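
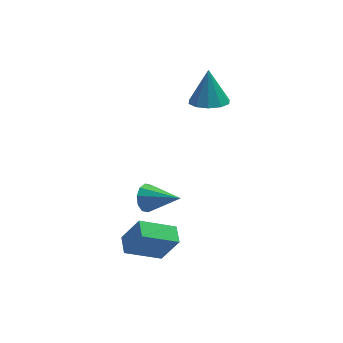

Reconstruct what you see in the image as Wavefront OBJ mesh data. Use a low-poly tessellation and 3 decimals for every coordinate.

v -2.44 0.534 -1.837
v -1.963 0.695 -2.338
v -1.28 -0.554 -1.083
v -1.913 0.979 -2.006
v -2.065 1.092 -1.61
v -2.359 0.992 -1.301
v -2.685 0.717 -1.197
v -2.917 0.372 -1.337
v -2.967 0.089 -1.668
v -2.816 -0.024 -2.064
v -2.521 0.076 -2.374
v -2.195 0.351 -2.478
v 0.883 2.172 2.366
v 1.591 1.638 2.519
v 1.077 2.868 3.894
v 1.776 2.106 2.282
v 1.62 2.599 2.077
v 1.183 2.929 1.983
v 0.63 2.969 2.035
v 0.174 2.706 2.213
v -0.011 2.238 2.45
v 0.145 1.745 2.655
v 0.582 1.415 2.75
v 1.135 1.374 2.698
v -4.24 -2.114 -2.282
v -3.55 -2.409 -0.961
v -4.098 -1.264 -2.167
v -3.407 -1.558 -0.846
v -2.673 -2.262 -3.134
v -1.982 -2.556 -1.813
v -2.53 -1.411 -3.019
v -1.84 -1.706 -1.698
f 2 1 4
f 2 4 3
f 4 1 5
f 4 5 3
f 5 1 6
f 5 6 3
f 6 1 7
f 6 7 3
f 7 1 8
f 7 8 3
f 8 1 9
f 8 9 3
f 9 1 10
f 9 10 3
f 10 1 11
f 10 11 3
f 11 1 12
f 11 12 3
f 12 1 2
f 12 2 3
f 14 13 16
f 14 16 15
f 16 13 17
f 16 17 15
f 17 13 18
f 17 18 15
f 18 13 19
f 18 19 15
f 19 13 20
f 19 20 15
f 20 13 21
f 20 21 15
f 21 13 22
f 21 22 15
f 22 13 23
f 22 23 15
f 23 13 24
f 23 24 15
f 24 13 14
f 24 14 15
f 26 28 25
f 29 26 25
f 25 28 27
f 27 29 25
f 26 32 28
f 30 26 29
f 30 32 26
f 28 32 27
f 31 29 27
f 27 32 31
f 31 30 29
f 32 30 31



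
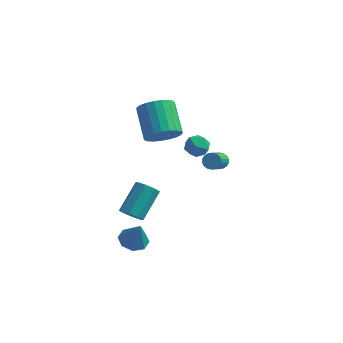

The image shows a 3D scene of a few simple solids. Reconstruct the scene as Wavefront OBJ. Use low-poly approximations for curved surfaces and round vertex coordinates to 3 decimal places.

v 1.544 -0.029 2.942
v 1.899 -0.397 2.355
v 0.501 0.077 2.245
v 0.856 -0.291 1.658
v 0.673 -0.679 2.307
v 1.318 -0.745 2.738
v 1.082 0.425 1.862
v 1.727 0.359 2.293
v 1.613 -0.117 1.688
v 1.36 -0.799 1.963
v 1.04 0.479 2.637
v 0.787 -0.203 2.912
v -1.398 -2.771 -4.019
v -0.628 -2.48 -4.228
v -0.922 -2.989 -2.561
v -1.026 -2.007 -4.027
v -1.643 -1.982 -3.822
v -2.117 -2.419 -3.732
v -2.169 -3.063 -3.811
v -1.77 -3.536 -4.011
v -1.154 -3.561 -4.217
v -0.68 -3.124 -4.307
v -1.798 3.086 -0.141
v -0.848 3.337 0.306
v -1.811 4.805 1.529
v -2.762 4.554 1.081
v -0.864 3.618 -0.044
v -1.827 5.086 1.179
v -1.041 3.807 -0.411
v -2.004 5.275 0.812
v -1.349 3.871 -0.731
v -2.312 5.34 0.492
v -1.735 3.8 -0.949
v -2.698 5.268 0.274
v -2.132 3.605 -1.028
v -3.095 5.074 0.195
v -2.471 3.32 -0.953
v -3.434 4.789 0.27
v -2.694 2.995 -0.738
v -3.657 4.464 0.485
v -2.762 2.686 -0.42
v -3.725 4.154 0.803
v -2.664 2.445 -0.054
v -3.627 3.914 1.169
v -2.415 2.316 0.297
v -3.378 3.784 1.52
v -2.061 2.319 0.573
v -3.024 3.788 1.796
v -1.66 2.455 0.724
v -2.623 3.924 1.947
v -1.284 2.7 0.726
v -2.247 4.169 1.949
v -0.997 3.012 0.578
v -1.96 4.481 1.801
v 2.599 -0.729 1.919
v 3.048 -0.879 1.729
v 3.03 -2.122 2.672
v 2.581 -1.971 2.861
v 3.108 -0.747 1.904
v 3.091 -1.99 2.846
v 3.068 -0.612 2.081
v 3.05 -1.855 3.024
v 2.935 -0.5 2.227
v 2.917 -1.743 3.17
v 2.735 -0.433 2.311
v 2.717 -1.676 3.254
v 2.508 -0.424 2.318
v 2.49 -1.667 3.261
v 2.299 -0.476 2.245
v 2.282 -1.719 3.188
v 2.15 -0.578 2.108
v 2.132 -1.821 3.051
v 2.089 -0.71 1.934
v 2.072 -1.953 2.876
v 2.13 -0.845 1.756
v 2.112 -2.088 2.699
v 2.263 -0.957 1.61
v 2.245 -2.2 2.553
v 2.463 -1.024 1.526
v 2.445 -2.267 2.469
v 2.69 -1.033 1.519
v 2.672 -2.276 2.462
v 2.898 -0.981 1.592
v 2.881 -2.224 2.535
v -2.296 -0.711 -3.976
v -1.746 -1.088 -3.679
v -1.354 0.474 -2.426
v -1.904 0.851 -2.724
v -1.583 -0.779 -4.115
v -1.19 0.782 -2.862
v -1.837 -0.43 -4.47
v -1.445 1.131 -3.217
v -2.36 -0.246 -4.536
v -1.968 1.316 -3.283
v -2.846 -0.334 -4.274
v -2.454 1.228 -3.021
v -3.01 -0.642 -3.838
v -2.617 0.919 -2.585
v -2.755 -0.991 -3.483
v -2.363 0.57 -2.23
v -2.232 -1.176 -3.417
v -1.84 0.386 -2.164
f 1 12 6
f 1 6 2
f 1 2 8
f 1 8 11
f 1 11 12
f 2 6 10
f 6 12 5
f 12 11 3
f 11 8 7
f 8 2 9
f 4 10 5
f 4 5 3
f 4 3 7
f 4 7 9
f 4 9 10
f 5 10 6
f 3 5 12
f 7 3 11
f 9 7 8
f 10 9 2
f 14 13 16
f 14 16 15
f 16 13 17
f 16 17 15
f 17 13 18
f 17 18 15
f 18 13 19
f 18 19 15
f 19 13 20
f 19 20 15
f 20 13 21
f 20 21 15
f 21 13 22
f 21 22 15
f 22 13 14
f 22 14 15
f 24 23 27
f 24 27 25
f 25 27 28
f 25 28 26
f 27 23 29
f 27 29 28
f 28 29 30
f 28 30 26
f 29 23 31
f 29 31 30
f 30 31 32
f 30 32 26
f 31 23 33
f 31 33 32
f 32 33 34
f 32 34 26
f 33 23 35
f 33 35 34
f 34 35 36
f 34 36 26
f 35 23 37
f 35 37 36
f 36 37 38
f 36 38 26
f 37 23 39
f 37 39 38
f 38 39 40
f 38 40 26
f 39 23 41
f 39 41 40
f 40 41 42
f 40 42 26
f 41 23 43
f 41 43 42
f 42 43 44
f 42 44 26
f 43 23 45
f 43 45 44
f 44 45 46
f 44 46 26
f 45 23 47
f 45 47 46
f 46 47 48
f 46 48 26
f 47 23 49
f 47 49 48
f 48 49 50
f 48 50 26
f 49 23 51
f 49 51 50
f 50 51 52
f 50 52 26
f 51 23 53
f 51 53 52
f 52 53 54
f 52 54 26
f 53 23 24
f 53 24 54
f 54 24 25
f 54 25 26
f 56 55 59
f 56 59 57
f 57 59 60
f 57 60 58
f 59 55 61
f 59 61 60
f 60 61 62
f 60 62 58
f 61 55 63
f 61 63 62
f 62 63 64
f 62 64 58
f 63 55 65
f 63 65 64
f 64 65 66
f 64 66 58
f 65 55 67
f 65 67 66
f 66 67 68
f 66 68 58
f 67 55 69
f 67 69 68
f 68 69 70
f 68 70 58
f 69 55 71
f 69 71 70
f 70 71 72
f 70 72 58
f 71 55 73
f 71 73 72
f 72 73 74
f 72 74 58
f 73 55 75
f 73 75 74
f 74 75 76
f 74 76 58
f 75 55 77
f 75 77 76
f 76 77 78
f 76 78 58
f 77 55 79
f 77 79 78
f 78 79 80
f 78 80 58
f 79 55 81
f 79 81 80
f 80 81 82
f 80 82 58
f 81 55 83
f 81 83 82
f 82 83 84
f 82 84 58
f 83 55 56
f 83 56 84
f 84 56 57
f 84 57 58
f 86 85 89
f 86 89 87
f 87 89 90
f 87 90 88
f 89 85 91
f 89 91 90
f 90 91 92
f 90 92 88
f 91 85 93
f 91 93 92
f 92 93 94
f 92 94 88
f 93 85 95
f 93 95 94
f 94 95 96
f 94 96 88
f 95 85 97
f 95 97 96
f 96 97 98
f 96 98 88
f 97 85 99
f 97 99 98
f 98 99 100
f 98 100 88
f 99 85 101
f 99 101 100
f 100 101 102
f 100 102 88
f 101 85 86
f 101 86 102
f 102 86 87
f 102 87 88



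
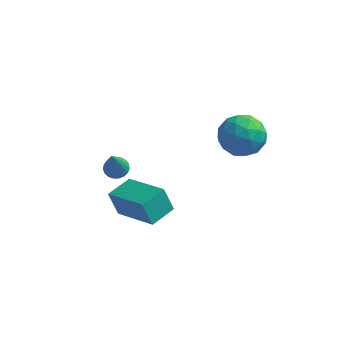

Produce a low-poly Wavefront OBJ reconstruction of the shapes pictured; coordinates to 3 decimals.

v 1.112 3.744 2.022
v 1.741 4.255 1.456
v 2.279 3.485 3.084
v 2.908 3.996 2.518
v 2.17 4.462 2.982
v 1.449 4.622 2.326
v 2.571 3.118 2.214
v 1.85 3.278 1.558
v 2.643 3.868 1.575
v 2.395 4.699 2.049
v 1.625 3.041 2.491
v 1.377 3.872 2.965
v 1.324 4.022 1.646
v 2.696 3.718 2.894
v 2.262 3.992 3.167
v 2.632 4.292 2.834
v 1.153 4.238 2.157
v 1.522 4.538 1.824
v 1.775 4.66 2.721
v 2.498 3.202 2.716
v 2.867 3.502 2.383
v 1.388 3.448 1.706
v 1.758 3.748 1.373
v 2.245 3.08 1.819
v 2.224 4.095 1.383
v 2.91 3.943 2.007
v 2.711 3.426 1.829
v 2.288 3.521 1.443
v 2.078 4.583 1.662
v 2.764 4.431 2.286
v 2.331 4.705 2.559
v 1.907 4.799 2.173
v 2.608 4.356 1.732
v 1.256 3.309 2.254
v 1.942 3.157 2.878
v 2.113 2.941 2.367
v 1.689 3.035 1.981
v 1.11 3.797 2.533
v 1.796 3.645 3.157
v 1.732 4.219 3.097
v 1.309 4.314 2.711
v 1.412 3.384 2.808
v -2.804 3.54 -0.741
v -2.302 3.628 -0.724
v -2.716 2.74 0.801
v -2.381 3.801 -0.63
v -2.532 3.929 -0.555
v -2.731 3.99 -0.512
v -2.942 3.973 -0.509
v -3.13 3.881 -0.546
v -3.261 3.73 -0.617
v -3.313 3.546 -0.709
v -3.278 3.361 -0.807
v -3.16 3.208 -0.893
v -2.981 3.111 -0.954
v -2.771 3.089 -0.977
v -2.568 3.145 -0.96
v -2.405 3.269 -0.905
v -2.311 3.44 -0.822
v -2.132 1.605 -1.536
v -2.539 1.696 -0.518
v -1.612 2.602 -1.418
v -2.019 2.693 -0.4
v -0.501 0.667 -0.8
v -0.908 0.758 0.218
v 0.019 1.664 -0.682
v -0.388 1.755 0.336
f 1 38 17
f 38 12 41
f 17 41 6
f 38 41 17
f 1 17 13
f 17 6 18
f 13 18 2
f 17 18 13
f 1 13 22
f 13 2 23
f 22 23 8
f 13 23 22
f 1 22 34
f 22 8 37
f 34 37 11
f 22 37 34
f 1 34 38
f 34 11 42
f 38 42 12
f 34 42 38
f 2 18 29
f 18 6 32
f 29 32 10
f 18 32 29
f 6 41 19
f 41 12 40
f 19 40 5
f 41 40 19
f 12 42 39
f 42 11 35
f 39 35 3
f 42 35 39
f 11 37 36
f 37 8 24
f 36 24 7
f 37 24 36
f 8 23 28
f 23 2 25
f 28 25 9
f 23 25 28
f 4 30 16
f 30 10 31
f 16 31 5
f 30 31 16
f 4 16 14
f 16 5 15
f 14 15 3
f 16 15 14
f 4 14 21
f 14 3 20
f 21 20 7
f 14 20 21
f 4 21 26
f 21 7 27
f 26 27 9
f 21 27 26
f 4 26 30
f 26 9 33
f 30 33 10
f 26 33 30
f 5 31 19
f 31 10 32
f 19 32 6
f 31 32 19
f 3 15 39
f 15 5 40
f 39 40 12
f 15 40 39
f 7 20 36
f 20 3 35
f 36 35 11
f 20 35 36
f 9 27 28
f 27 7 24
f 28 24 8
f 27 24 28
f 10 33 29
f 33 9 25
f 29 25 2
f 33 25 29
f 44 43 46
f 44 46 45
f 46 43 47
f 46 47 45
f 47 43 48
f 47 48 45
f 48 43 49
f 48 49 45
f 49 43 50
f 49 50 45
f 50 43 51
f 50 51 45
f 51 43 52
f 51 52 45
f 52 43 53
f 52 53 45
f 53 43 54
f 53 54 45
f 54 43 55
f 54 55 45
f 55 43 56
f 55 56 45
f 56 43 57
f 56 57 45
f 57 43 58
f 57 58 45
f 58 43 59
f 58 59 45
f 59 43 44
f 59 44 45
f 61 63 60
f 64 61 60
f 60 63 62
f 62 64 60
f 61 67 63
f 65 61 64
f 65 67 61
f 63 67 62
f 66 64 62
f 62 67 66
f 66 65 64
f 67 65 66



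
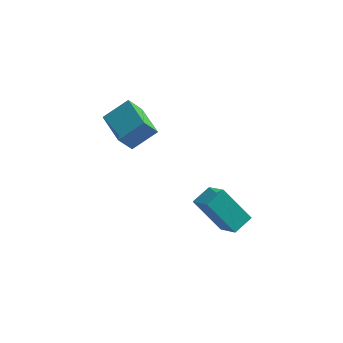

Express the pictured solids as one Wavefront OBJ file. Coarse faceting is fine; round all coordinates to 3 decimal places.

v 2.625 -0.331 -4.425
v 3.435 -1.313 -3.439
v 1.246 0.058 -2.904
v 2.055 -0.924 -1.918
v 3.245 0.524 -4.082
v 4.054 -0.458 -3.096
v 1.865 0.913 -2.561
v 2.675 -0.069 -1.575
v -2.204 3.141 -2.551
v -2.761 2.626 -1.423
v -3.26 4.639 -2.387
v -3.817 4.124 -1.258
v -1.083 3.836 -1.682
v -1.64 3.321 -0.553
v -2.139 5.334 -1.517
v -2.696 4.819 -0.389
f 2 4 1
f 5 2 1
f 1 4 3
f 3 5 1
f 2 8 4
f 6 2 5
f 6 8 2
f 4 8 3
f 7 5 3
f 3 8 7
f 7 6 5
f 8 6 7
f 10 12 9
f 13 10 9
f 9 12 11
f 11 13 9
f 10 16 12
f 14 10 13
f 14 16 10
f 12 16 11
f 15 13 11
f 11 16 15
f 15 14 13
f 16 14 15



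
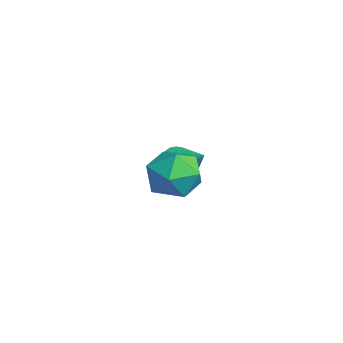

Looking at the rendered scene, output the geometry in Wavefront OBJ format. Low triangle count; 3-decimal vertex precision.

v -2.702 0.987 2.366
v -2.407 0.476 2.356
v -1.978 1.393 2.974
v -2.316 0.584 2.174
v -2.283 0.754 2.022
v -2.315 0.959 1.922
v -2.405 1.168 1.89
v -2.54 1.35 1.93
v -2.701 1.476 2.036
v -2.861 1.528 2.193
v -2.998 1.497 2.376
v -3.089 1.389 2.557
v -3.122 1.22 2.71
v -3.09 1.015 2.81
v -3 0.805 2.842
v -2.865 0.624 2.802
v -2.704 0.497 2.695
v -2.544 0.445 2.539
v 0.199 0.39 4.19
v 0.969 0.215 4.014
v -0.189 -0.695 3.566
v 0.581 -0.87 3.39
v 0.321 -0.914 4.156
v 0.561 -0.243 4.541
v 0.219 -0.237 3.039
v 0.459 0.434 3.424
v 0.982 -0.172 3.303
v 1.045 -0.591 3.993
v -0.265 0.111 3.587
v -0.202 -0.308 4.277
f 2 1 4
f 2 4 3
f 4 1 5
f 4 5 3
f 5 1 6
f 5 6 3
f 6 1 7
f 6 7 3
f 7 1 8
f 7 8 3
f 8 1 9
f 8 9 3
f 9 1 10
f 9 10 3
f 10 1 11
f 10 11 3
f 11 1 12
f 11 12 3
f 12 1 13
f 12 13 3
f 13 1 14
f 13 14 3
f 14 1 15
f 14 15 3
f 15 1 16
f 15 16 3
f 16 1 17
f 16 17 3
f 17 1 18
f 17 18 3
f 18 1 2
f 18 2 3
f 19 30 24
f 19 24 20
f 19 20 26
f 19 26 29
f 19 29 30
f 20 24 28
f 24 30 23
f 30 29 21
f 29 26 25
f 26 20 27
f 22 28 23
f 22 23 21
f 22 21 25
f 22 25 27
f 22 27 28
f 23 28 24
f 21 23 30
f 25 21 29
f 27 25 26
f 28 27 20



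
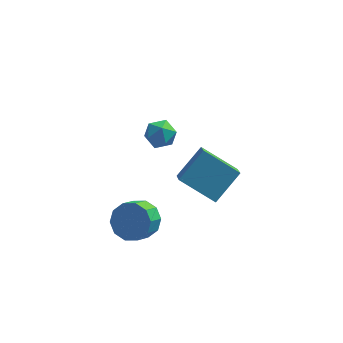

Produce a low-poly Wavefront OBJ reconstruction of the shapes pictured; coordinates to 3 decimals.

v 1.913 -0.423 -3.306
v 0.145 0.221 -2.205
v 1.8 0.512 -4.034
v 0.032 1.156 -2.932
v 3.068 0.664 -2.088
v 1.3 1.308 -0.986
v 2.955 1.599 -2.815
v 1.187 2.243 -1.714
v -1.593 -2.036 -2.885
v -0.861 -1.811 -2.182
v -1.315 -2.619 -1.451
v -2.047 -2.844 -2.155
v -1.366 -1.429 -2.072
v -1.82 -2.236 -1.342
v -1.957 -1.278 -2.274
v -2.411 -2.086 -1.543
v -2.41 -1.417 -2.708
v -2.864 -2.225 -1.978
v -2.55 -1.792 -3.211
v -3.004 -2.6 -2.48
v -2.325 -2.261 -3.589
v -2.779 -3.069 -2.858
v -1.82 -2.644 -3.698
v -2.274 -3.451 -2.968
v -1.229 -2.794 -3.497
v -1.683 -3.602 -2.766
v -0.776 -2.655 -3.062
v -1.23 -3.463 -2.332
v -0.636 -2.28 -2.56
v -1.09 -3.088 -1.829
v -1.407 -1.094 2.762
v -0.921 -0.446 2.944
v -0.419 -1.934 3.116
v 0.067 -1.286 3.298
v -0.595 -1.454 3.771
v -1.205 -0.935 3.552
v -0.135 -1.445 2.508
v -0.745 -0.926 2.289
v -0.134 -0.663 2.787
v -0.419 -0.668 3.568
v -0.921 -1.712 2.492
v -1.206 -1.717 3.273
f 2 4 1
f 5 2 1
f 1 4 3
f 3 5 1
f 2 8 4
f 6 2 5
f 6 8 2
f 4 8 3
f 7 5 3
f 3 8 7
f 7 6 5
f 8 6 7
f 10 9 13
f 10 13 11
f 11 13 14
f 11 14 12
f 13 9 15
f 13 15 14
f 14 15 16
f 14 16 12
f 15 9 17
f 15 17 16
f 16 17 18
f 16 18 12
f 17 9 19
f 17 19 18
f 18 19 20
f 18 20 12
f 19 9 21
f 19 21 20
f 20 21 22
f 20 22 12
f 21 9 23
f 21 23 22
f 22 23 24
f 22 24 12
f 23 9 25
f 23 25 24
f 24 25 26
f 24 26 12
f 25 9 27
f 25 27 26
f 26 27 28
f 26 28 12
f 27 9 29
f 27 29 28
f 28 29 30
f 28 30 12
f 29 9 10
f 29 10 30
f 30 10 11
f 30 11 12
f 31 42 36
f 31 36 32
f 31 32 38
f 31 38 41
f 31 41 42
f 32 36 40
f 36 42 35
f 42 41 33
f 41 38 37
f 38 32 39
f 34 40 35
f 34 35 33
f 34 33 37
f 34 37 39
f 34 39 40
f 35 40 36
f 33 35 42
f 37 33 41
f 39 37 38
f 40 39 32



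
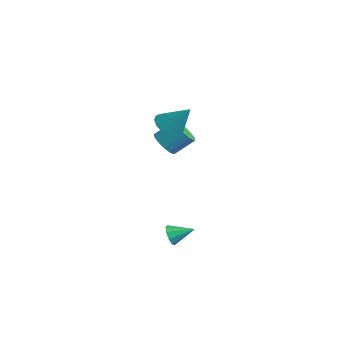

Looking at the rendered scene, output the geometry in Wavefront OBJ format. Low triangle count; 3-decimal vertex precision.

v -2.85 2.582 3.285
v -2.09 2.498 2.83
v -1.97 3.238 4.635
v -2.245 2.919 2.726
v -2.563 3.25 2.773
v -2.957 3.402 2.956
v -3.323 3.334 3.228
v -3.562 3.065 3.515
v -3.611 2.666 3.741
v -3.455 2.245 3.844
v -3.138 1.914 3.798
v -2.744 1.762 3.614
v -2.378 1.83 3.343
v -2.139 2.099 3.056
v -0.835 1.21 -3.085
v -0.507 1.225 -3.624
v -0.105 2.15 -2.615
v -0.842 1.496 -3.646
v -1.173 1.633 -3.407
v -1.346 1.571 -3.017
v -1.279 1.341 -2.659
v -1.005 1.049 -2.501
v -0.651 0.832 -2.616
v -0.383 0.792 -2.951
v -0.326 0.947 -3.349
v -3.959 3.091 1.25
v -3.246 3.089 0.888
v -2.807 4.047 1.748
v -3.521 4.049 2.11
v -3.426 3.335 0.706
v -2.988 4.293 1.566
v -3.712 3.534 0.631
v -3.274 4.492 1.491
v -4.048 3.644 0.679
v -3.609 4.602 1.539
v -4.365 3.645 0.84
v -3.927 4.603 1.7
v -4.602 3.536 1.082
v -4.164 4.494 1.942
v -4.712 3.339 1.357
v -4.274 4.297 2.217
v -4.673 3.093 1.612
v -4.234 4.051 2.472
v -4.492 2.847 1.794
v -4.054 3.805 2.654
v -4.206 2.648 1.869
v -3.768 3.606 2.729
v -3.871 2.538 1.821
v -3.432 3.496 2.681
v -3.553 2.537 1.66
v -3.115 3.495 2.52
v -3.316 2.646 1.418
v -2.878 3.604 2.278
v -3.206 2.843 1.143
v -2.768 3.801 2.003
f 2 1 4
f 2 4 3
f 4 1 5
f 4 5 3
f 5 1 6
f 5 6 3
f 6 1 7
f 6 7 3
f 7 1 8
f 7 8 3
f 8 1 9
f 8 9 3
f 9 1 10
f 9 10 3
f 10 1 11
f 10 11 3
f 11 1 12
f 11 12 3
f 12 1 13
f 12 13 3
f 13 1 14
f 13 14 3
f 14 1 2
f 14 2 3
f 16 15 18
f 16 18 17
f 18 15 19
f 18 19 17
f 19 15 20
f 19 20 17
f 20 15 21
f 20 21 17
f 21 15 22
f 21 22 17
f 22 15 23
f 22 23 17
f 23 15 24
f 23 24 17
f 24 15 25
f 24 25 17
f 25 15 16
f 25 16 17
f 27 26 30
f 27 30 28
f 28 30 31
f 28 31 29
f 30 26 32
f 30 32 31
f 31 32 33
f 31 33 29
f 32 26 34
f 32 34 33
f 33 34 35
f 33 35 29
f 34 26 36
f 34 36 35
f 35 36 37
f 35 37 29
f 36 26 38
f 36 38 37
f 37 38 39
f 37 39 29
f 38 26 40
f 38 40 39
f 39 40 41
f 39 41 29
f 40 26 42
f 40 42 41
f 41 42 43
f 41 43 29
f 42 26 44
f 42 44 43
f 43 44 45
f 43 45 29
f 44 26 46
f 44 46 45
f 45 46 47
f 45 47 29
f 46 26 48
f 46 48 47
f 47 48 49
f 47 49 29
f 48 26 50
f 48 50 49
f 49 50 51
f 49 51 29
f 50 26 52
f 50 52 51
f 51 52 53
f 51 53 29
f 52 26 54
f 52 54 53
f 53 54 55
f 53 55 29
f 54 26 27
f 54 27 55
f 55 27 28
f 55 28 29



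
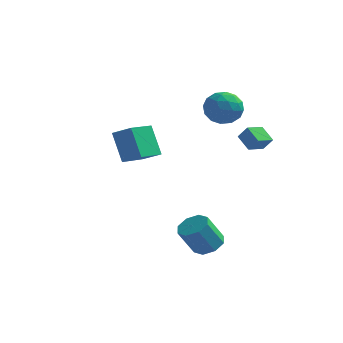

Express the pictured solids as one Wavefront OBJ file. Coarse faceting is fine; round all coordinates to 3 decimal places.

v -2.836 1.987 0.423
v -1.774 1.805 0.996
v -2.347 3.564 0.019
v -1.286 3.383 0.592
v -2.074 1.337 -1.192
v -1.013 1.156 -0.619
v -1.586 2.915 -1.596
v -0.524 2.733 -1.023
v 3.135 3.62 0.359
v 3.64 3.544 1.063
v 3.627 4.536 0.106
v 4.132 4.46 0.81
v 3.848 3.08 -0.21
v 4.353 3.004 0.494
v 4.34 3.996 -0.463
v 4.845 3.92 0.241
v 3.547 -2.18 -4.243
v 4.325 -2.336 -3.969
v 3.712 -2.896 -2.543
v 2.933 -2.74 -2.817
v 4.127 -1.743 -3.821
v 3.513 -2.303 -2.396
v 3.589 -1.405 -3.92
v 2.975 -1.965 -2.495
v 3.026 -1.522 -4.208
v 2.412 -2.082 -2.783
v 2.768 -2.024 -4.517
v 2.155 -2.584 -3.091
v 2.967 -2.617 -4.664
v 2.353 -3.177 -3.239
v 3.505 -2.955 -4.565
v 2.891 -3.515 -3.14
v 4.068 -2.838 -4.277
v 3.454 -3.398 -2.852
v 1.581 3.826 1.729
v 2.543 4.262 1.542
v 2.277 2.818 2.958
v 3.239 3.254 2.771
v 2.464 3.841 3.223
v 2.034 4.464 2.463
v 2.786 2.616 2.037
v 2.356 3.239 1.277
v 3.288 3.514 1.731
v 3.089 4.271 2.465
v 1.731 2.809 2.035
v 1.532 3.566 2.769
v 2.001 4.132 1.528
v 2.819 2.948 2.972
v 2.364 3.293 3.238
v 2.929 3.549 3.128
v 1.701 4.251 2.069
v 2.267 4.507 1.959
v 2.22 4.26 2.947
v 2.553 2.573 2.541
v 3.119 2.829 2.431
v 1.891 3.531 1.372
v 2.456 3.787 1.262
v 2.6 2.82 1.553
v 3.004 3.949 1.529
v 3.413 3.356 2.251
v 3.147 2.982 1.82
v 2.894 3.348 1.373
v 2.887 4.394 1.96
v 3.296 3.801 2.682
v 2.841 4.146 2.948
v 2.588 4.512 2.502
v 3.325 3.954 2.071
v 1.524 3.279 1.818
v 1.933 2.686 2.54
v 2.232 2.568 1.998
v 1.979 2.934 1.552
v 1.407 3.724 2.249
v 1.816 3.131 2.971
v 1.926 3.732 3.127
v 1.673 4.098 2.68
v 1.495 3.126 2.429
f 2 4 1
f 5 2 1
f 1 4 3
f 3 5 1
f 2 8 4
f 6 2 5
f 6 8 2
f 4 8 3
f 7 5 3
f 3 8 7
f 7 6 5
f 8 6 7
f 10 12 9
f 13 10 9
f 9 12 11
f 11 13 9
f 10 16 12
f 14 10 13
f 14 16 10
f 12 16 11
f 15 13 11
f 11 16 15
f 15 14 13
f 16 14 15
f 18 17 21
f 18 21 19
f 19 21 22
f 19 22 20
f 21 17 23
f 21 23 22
f 22 23 24
f 22 24 20
f 23 17 25
f 23 25 24
f 24 25 26
f 24 26 20
f 25 17 27
f 25 27 26
f 26 27 28
f 26 28 20
f 27 17 29
f 27 29 28
f 28 29 30
f 28 30 20
f 29 17 31
f 29 31 30
f 30 31 32
f 30 32 20
f 31 17 33
f 31 33 32
f 32 33 34
f 32 34 20
f 33 17 18
f 33 18 34
f 34 18 19
f 34 19 20
f 35 72 51
f 72 46 75
f 51 75 40
f 72 75 51
f 35 51 47
f 51 40 52
f 47 52 36
f 51 52 47
f 35 47 56
f 47 36 57
f 56 57 42
f 47 57 56
f 35 56 68
f 56 42 71
f 68 71 45
f 56 71 68
f 35 68 72
f 68 45 76
f 72 76 46
f 68 76 72
f 36 52 63
f 52 40 66
f 63 66 44
f 52 66 63
f 40 75 53
f 75 46 74
f 53 74 39
f 75 74 53
f 46 76 73
f 76 45 69
f 73 69 37
f 76 69 73
f 45 71 70
f 71 42 58
f 70 58 41
f 71 58 70
f 42 57 62
f 57 36 59
f 62 59 43
f 57 59 62
f 38 64 50
f 64 44 65
f 50 65 39
f 64 65 50
f 38 50 48
f 50 39 49
f 48 49 37
f 50 49 48
f 38 48 55
f 48 37 54
f 55 54 41
f 48 54 55
f 38 55 60
f 55 41 61
f 60 61 43
f 55 61 60
f 38 60 64
f 60 43 67
f 64 67 44
f 60 67 64
f 39 65 53
f 65 44 66
f 53 66 40
f 65 66 53
f 37 49 73
f 49 39 74
f 73 74 46
f 49 74 73
f 41 54 70
f 54 37 69
f 70 69 45
f 54 69 70
f 43 61 62
f 61 41 58
f 62 58 42
f 61 58 62
f 44 67 63
f 67 43 59
f 63 59 36
f 67 59 63



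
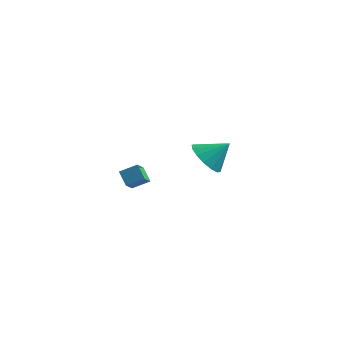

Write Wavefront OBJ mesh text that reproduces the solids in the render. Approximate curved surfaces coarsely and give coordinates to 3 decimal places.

v -2.776 3.659 -2.58
v -2.19 2.811 -2.716
v -1.804 4.181 -1.64
v -2.018 3.16 -3.088
v -2.049 3.643 -3.324
v -2.275 4.13 -3.36
v -2.636 4.491 -3.188
v -3.034 4.629 -2.852
v -3.363 4.507 -2.444
v -3.535 4.158 -2.072
v -3.503 3.675 -1.837
v -3.277 3.188 -1.8
v -2.917 2.827 -1.972
v -2.519 2.689 -2.308
v -4.46 -2.525 -0.437
v -3.741 -2.167 -0.032
v -4.484 -1.816 -1.022
v -3.765 -1.457 -0.617
v -3.955 -2.943 -0.963
v -3.236 -2.584 -0.558
v -3.979 -2.233 -1.548
v -3.26 -1.875 -1.143
f 2 1 4
f 2 4 3
f 4 1 5
f 4 5 3
f 5 1 6
f 5 6 3
f 6 1 7
f 6 7 3
f 7 1 8
f 7 8 3
f 8 1 9
f 8 9 3
f 9 1 10
f 9 10 3
f 10 1 11
f 10 11 3
f 11 1 12
f 11 12 3
f 12 1 13
f 12 13 3
f 13 1 14
f 13 14 3
f 14 1 2
f 14 2 3
f 16 18 15
f 19 16 15
f 15 18 17
f 17 19 15
f 16 22 18
f 20 16 19
f 20 22 16
f 18 22 17
f 21 19 17
f 17 22 21
f 21 20 19
f 22 20 21



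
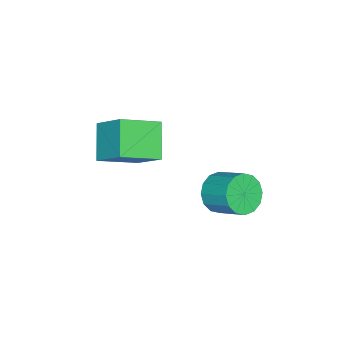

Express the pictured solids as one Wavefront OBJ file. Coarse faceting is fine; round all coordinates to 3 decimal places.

v -3.079 2.467 -0.712
v -2.388 2.467 -1.052
v -2.071 3.453 -0.409
v -2.761 3.453 -0.068
v -2.618 2.693 -1.286
v -2.301 3.68 -0.642
v -2.972 2.859 -1.366
v -2.654 3.846 -0.722
v -3.354 2.92 -1.27
v -3.037 3.906 -0.627
v -3.662 2.859 -1.025
v -3.345 3.846 -0.382
v -3.814 2.693 -0.696
v -3.497 3.68 -0.053
v -3.769 2.467 -0.371
v -3.452 3.453 0.272
v -3.539 2.24 -0.138
v -3.222 3.227 0.506
v -3.186 2.074 -0.058
v -2.868 3.061 0.586
v -2.803 2.014 -0.153
v -2.486 3 0.49
v -2.495 2.074 -0.398
v -2.178 3.061 0.245
v -2.343 2.24 -0.727
v -2.026 3.227 -0.084
v -2.481 -0.102 2.336
v -1.492 -1.041 2.984
v -2.149 0.872 3.24
v -1.16 -0.067 3.889
v -1.5 0.347 1.491
v -0.511 -0.592 2.14
v -1.168 1.321 2.396
v -0.179 0.382 3.044
f 2 1 5
f 2 5 3
f 3 5 6
f 3 6 4
f 5 1 7
f 5 7 6
f 6 7 8
f 6 8 4
f 7 1 9
f 7 9 8
f 8 9 10
f 8 10 4
f 9 1 11
f 9 11 10
f 10 11 12
f 10 12 4
f 11 1 13
f 11 13 12
f 12 13 14
f 12 14 4
f 13 1 15
f 13 15 14
f 14 15 16
f 14 16 4
f 15 1 17
f 15 17 16
f 16 17 18
f 16 18 4
f 17 1 19
f 17 19 18
f 18 19 20
f 18 20 4
f 19 1 21
f 19 21 20
f 20 21 22
f 20 22 4
f 21 1 23
f 21 23 22
f 22 23 24
f 22 24 4
f 23 1 25
f 23 25 24
f 24 25 26
f 24 26 4
f 25 1 2
f 25 2 26
f 26 2 3
f 26 3 4
f 28 30 27
f 31 28 27
f 27 30 29
f 29 31 27
f 28 34 30
f 32 28 31
f 32 34 28
f 30 34 29
f 33 31 29
f 29 34 33
f 33 32 31
f 34 32 33



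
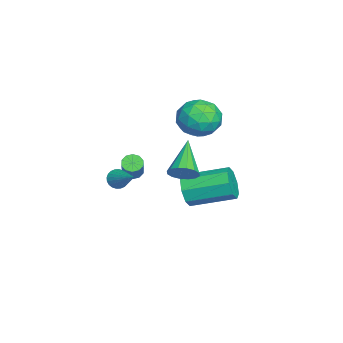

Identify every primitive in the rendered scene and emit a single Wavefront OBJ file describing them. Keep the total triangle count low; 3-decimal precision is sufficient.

v -4.479 0.812 1.08
v -3.783 1.601 0.653
v -3.097 0.139 2.087
v -2.401 0.928 1.66
v -3.236 1.231 2.367
v -4.09 1.647 1.745
v -2.79 0.093 0.995
v -3.644 0.509 0.373
v -2.739 1.157 0.6
v -3.015 1.86 1.448
v -3.865 -0.12 1.292
v -4.141 0.583 2.14
v -4.252 1.266 0.778
v -2.628 0.474 1.962
v -3.119 0.652 2.378
v -2.71 1.116 2.127
v -4.433 1.292 1.42
v -4.024 1.756 1.169
v -3.702 1.538 2.177
v -2.856 -0.016 1.571
v -2.447 0.448 1.32
v -4.17 0.624 0.613
v -3.761 1.088 0.362
v -3.178 0.202 0.563
v -3.23 1.468 0.496
v -2.417 1.073 1.088
v -2.646 0.582 0.697
v -3.148 0.827 0.331
v -3.392 1.881 0.994
v -2.58 1.486 1.586
v -3.07 1.664 2.002
v -3.572 1.908 1.636
v -2.778 1.62 0.963
v -4.3 0.254 1.154
v -3.488 -0.141 1.746
v -3.308 -0.168 1.104
v -3.81 0.076 0.738
v -4.463 0.667 1.652
v -3.65 0.272 2.244
v -3.732 0.913 2.409
v -4.234 1.158 2.043
v -4.102 0.12 1.777
v -2.703 -2.069 -1.828
v -2.344 -2.038 -2.188
v -1.157 -1.901 -0.993
v -1.517 -1.931 -0.632
v -2.442 -1.746 -2.124
v -1.255 -1.609 -0.929
v -2.641 -1.577 -1.947
v -1.454 -1.439 -0.751
v -2.863 -1.595 -1.724
v -1.676 -1.458 -0.529
v -3.024 -1.795 -1.541
v -1.837 -1.658 -0.345
v -3.063 -2.099 -1.467
v -1.876 -1.962 -0.272
v -2.965 -2.391 -1.531
v -1.778 -2.254 -0.336
v -2.766 -2.561 -1.709
v -1.579 -2.423 -0.513
v -2.544 -2.542 -1.931
v -1.357 -2.405 -0.736
v -2.383 -2.342 -2.115
v -1.196 -2.205 -0.919
v -1.452 0.486 -2.235
v -0.993 0.704 -2.966
v -0.99 2.812 -2.336
v -1.448 2.594 -1.605
v -1.667 0.734 -3.062
v -1.663 2.842 -2.433
v -2.215 0.619 -2.674
v -2.211 2.726 -2.044
v -2.316 0.426 -2.028
v -2.312 2.534 -1.399
v -1.91 0.268 -1.504
v -1.907 2.376 -0.874
v -1.237 0.238 -1.407
v -1.233 2.346 -0.778
v -0.689 0.354 -1.796
v -0.685 2.461 -1.166
v -0.588 0.546 -2.441
v -0.584 2.654 -1.812
v 1.473 -2.178 0.106
v 1.695 -2.025 -0.35
v 2.587 -1.322 0.934
v 1.556 -1.874 -0.32
v 1.405 -1.77 -0.225
v 1.265 -1.727 -0.079
v 1.156 -1.753 0.095
v 1.095 -1.844 0.27
v 1.092 -1.986 0.421
v 1.147 -2.157 0.524
v 1.252 -2.331 0.563
v 1.39 -2.481 0.533
v 1.541 -2.586 0.438
v 1.681 -2.628 0.292
v 1.79 -2.602 0.118
v 1.851 -2.511 -0.057
v 1.854 -2.37 -0.208
v 1.799 -2.199 -0.311
v 2.535 0.759 1.258
v 2.927 0.947 1.82
v 0.905 0.801 2.382
v 2.827 1.264 1.663
v 2.649 1.446 1.398
v 2.44 1.444 1.095
v 2.257 1.258 0.836
v 2.148 0.939 0.69
v 2.143 0.571 0.697
v 2.243 0.254 0.853
v 2.421 0.073 1.118
v 2.63 0.075 1.421
v 2.813 0.26 1.68
v 2.922 0.58 1.826
f 1 38 17
f 38 12 41
f 17 41 6
f 38 41 17
f 1 17 13
f 17 6 18
f 13 18 2
f 17 18 13
f 1 13 22
f 13 2 23
f 22 23 8
f 13 23 22
f 1 22 34
f 22 8 37
f 34 37 11
f 22 37 34
f 1 34 38
f 34 11 42
f 38 42 12
f 34 42 38
f 2 18 29
f 18 6 32
f 29 32 10
f 18 32 29
f 6 41 19
f 41 12 40
f 19 40 5
f 41 40 19
f 12 42 39
f 42 11 35
f 39 35 3
f 42 35 39
f 11 37 36
f 37 8 24
f 36 24 7
f 37 24 36
f 8 23 28
f 23 2 25
f 28 25 9
f 23 25 28
f 4 30 16
f 30 10 31
f 16 31 5
f 30 31 16
f 4 16 14
f 16 5 15
f 14 15 3
f 16 15 14
f 4 14 21
f 14 3 20
f 21 20 7
f 14 20 21
f 4 21 26
f 21 7 27
f 26 27 9
f 21 27 26
f 4 26 30
f 26 9 33
f 30 33 10
f 26 33 30
f 5 31 19
f 31 10 32
f 19 32 6
f 31 32 19
f 3 15 39
f 15 5 40
f 39 40 12
f 15 40 39
f 7 20 36
f 20 3 35
f 36 35 11
f 20 35 36
f 9 27 28
f 27 7 24
f 28 24 8
f 27 24 28
f 10 33 29
f 33 9 25
f 29 25 2
f 33 25 29
f 44 43 47
f 44 47 45
f 45 47 48
f 45 48 46
f 47 43 49
f 47 49 48
f 48 49 50
f 48 50 46
f 49 43 51
f 49 51 50
f 50 51 52
f 50 52 46
f 51 43 53
f 51 53 52
f 52 53 54
f 52 54 46
f 53 43 55
f 53 55 54
f 54 55 56
f 54 56 46
f 55 43 57
f 55 57 56
f 56 57 58
f 56 58 46
f 57 43 59
f 57 59 58
f 58 59 60
f 58 60 46
f 59 43 61
f 59 61 60
f 60 61 62
f 60 62 46
f 61 43 63
f 61 63 62
f 62 63 64
f 62 64 46
f 63 43 44
f 63 44 64
f 64 44 45
f 64 45 46
f 66 65 69
f 66 69 67
f 67 69 70
f 67 70 68
f 69 65 71
f 69 71 70
f 70 71 72
f 70 72 68
f 71 65 73
f 71 73 72
f 72 73 74
f 72 74 68
f 73 65 75
f 73 75 74
f 74 75 76
f 74 76 68
f 75 65 77
f 75 77 76
f 76 77 78
f 76 78 68
f 77 65 79
f 77 79 78
f 78 79 80
f 78 80 68
f 79 65 81
f 79 81 80
f 80 81 82
f 80 82 68
f 81 65 66
f 81 66 82
f 82 66 67
f 82 67 68
f 84 83 86
f 84 86 85
f 86 83 87
f 86 87 85
f 87 83 88
f 87 88 85
f 88 83 89
f 88 89 85
f 89 83 90
f 89 90 85
f 90 83 91
f 90 91 85
f 91 83 92
f 91 92 85
f 92 83 93
f 92 93 85
f 93 83 94
f 93 94 85
f 94 83 95
f 94 95 85
f 95 83 96
f 95 96 85
f 96 83 97
f 96 97 85
f 97 83 98
f 97 98 85
f 98 83 99
f 98 99 85
f 99 83 100
f 99 100 85
f 100 83 84
f 100 84 85
f 102 101 104
f 102 104 103
f 104 101 105
f 104 105 103
f 105 101 106
f 105 106 103
f 106 101 107
f 106 107 103
f 107 101 108
f 107 108 103
f 108 101 109
f 108 109 103
f 109 101 110
f 109 110 103
f 110 101 111
f 110 111 103
f 111 101 112
f 111 112 103
f 112 101 113
f 112 113 103
f 113 101 114
f 113 114 103
f 114 101 102
f 114 102 103



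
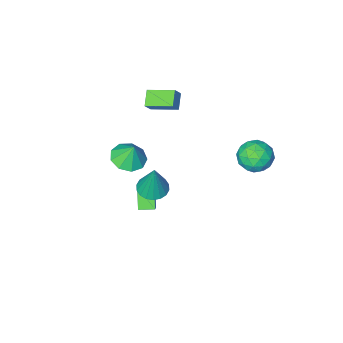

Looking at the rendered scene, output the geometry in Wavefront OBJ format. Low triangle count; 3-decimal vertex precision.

v 2.496 -1.191 -4.257
v 2.081 -1.975 -3.213
v 1.754 -0.739 -4.212
v 1.339 -1.524 -3.169
v 2.921 -0.556 -3.611
v 2.506 -1.341 -2.568
v 2.179 -0.105 -3.567
v 1.764 -0.889 -2.523
v -2.388 3.557 1.145
v -1.42 3.44 0.881
v -2.16 2.56 2.419
v -1.192 2.443 2.155
v -1.515 3.332 2.508
v -1.656 3.948 1.721
v -1.924 2.052 1.579
v -2.065 2.668 0.792
v -1.134 2.51 1.149
v -0.881 3.301 1.723
v -2.699 2.699 1.577
v -2.446 3.49 2.151
v -1.924 3.586 0.901
v -1.656 2.414 2.399
v -1.846 2.937 2.606
v -1.277 2.868 2.451
v -2.063 3.884 1.395
v -1.494 3.816 1.239
v -1.55 3.753 2.196
v -2.086 2.184 2.061
v -1.517 2.116 1.905
v -2.303 3.132 0.849
v -1.734 3.063 0.694
v -2.03 2.247 1.104
v -1.187 2.971 0.904
v -1.053 2.385 1.652
v -1.483 2.155 1.314
v -1.566 2.517 0.851
v -1.039 3.436 1.241
v -0.905 2.85 1.99
v -1.095 3.372 2.197
v -1.177 3.734 1.734
v -0.87 2.889 1.399
v -2.675 3.15 1.31
v -2.541 2.564 2.059
v -2.403 2.266 1.566
v -2.485 2.628 1.103
v -2.527 3.615 1.648
v -2.393 3.029 2.396
v -2.014 3.483 2.449
v -2.097 3.845 1.986
v -2.71 3.111 1.901
v 3.372 -0.63 1.091
v 4.2 -0.153 0.999
v 3.268 -0.23 2.229
v 3.698 0.23 0.818
v 3.044 0.211 0.765
v 2.543 -0.202 0.865
v 2.43 -0.815 1.07
v 2.758 -1.342 1.286
v 3.373 -1.536 1.41
v 3.988 -1.306 1.386
v 4.314 -0.759 1.223
v 0.185 -3.904 0.706
v -0.342 -4.574 1.266
v -0.834 -2.766 1.109
v -1.361 -3.436 1.669
v 0.641 -3.724 1.351
v 0.114 -4.394 1.911
v -0.378 -2.586 1.754
v -0.905 -3.256 2.314
v 2.401 0.077 -1.367
v 3.073 0.551 -1.541
v 2.579 0.563 0.647
v 2.789 0.793 -1.574
v 2.429 0.893 -1.566
v 2.063 0.831 -1.519
v 1.765 0.62 -1.442
v 1.592 0.301 -1.35
v 1.58 -0.062 -1.262
v 1.73 -0.397 -1.194
v 2.013 -0.639 -1.161
v 2.373 -0.738 -1.168
v 2.739 -0.677 -1.215
v 3.038 -0.466 -1.293
v 3.211 -0.147 -1.385
v 3.223 0.216 -1.473
f 2 4 1
f 5 2 1
f 1 4 3
f 3 5 1
f 2 8 4
f 6 2 5
f 6 8 2
f 4 8 3
f 7 5 3
f 3 8 7
f 7 6 5
f 8 6 7
f 9 46 25
f 46 20 49
f 25 49 14
f 46 49 25
f 9 25 21
f 25 14 26
f 21 26 10
f 25 26 21
f 9 21 30
f 21 10 31
f 30 31 16
f 21 31 30
f 9 30 42
f 30 16 45
f 42 45 19
f 30 45 42
f 9 42 46
f 42 19 50
f 46 50 20
f 42 50 46
f 10 26 37
f 26 14 40
f 37 40 18
f 26 40 37
f 14 49 27
f 49 20 48
f 27 48 13
f 49 48 27
f 20 50 47
f 50 19 43
f 47 43 11
f 50 43 47
f 19 45 44
f 45 16 32
f 44 32 15
f 45 32 44
f 16 31 36
f 31 10 33
f 36 33 17
f 31 33 36
f 12 38 24
f 38 18 39
f 24 39 13
f 38 39 24
f 12 24 22
f 24 13 23
f 22 23 11
f 24 23 22
f 12 22 29
f 22 11 28
f 29 28 15
f 22 28 29
f 12 29 34
f 29 15 35
f 34 35 17
f 29 35 34
f 12 34 38
f 34 17 41
f 38 41 18
f 34 41 38
f 13 39 27
f 39 18 40
f 27 40 14
f 39 40 27
f 11 23 47
f 23 13 48
f 47 48 20
f 23 48 47
f 15 28 44
f 28 11 43
f 44 43 19
f 28 43 44
f 17 35 36
f 35 15 32
f 36 32 16
f 35 32 36
f 18 41 37
f 41 17 33
f 37 33 10
f 41 33 37
f 52 51 54
f 52 54 53
f 54 51 55
f 54 55 53
f 55 51 56
f 55 56 53
f 56 51 57
f 56 57 53
f 57 51 58
f 57 58 53
f 58 51 59
f 58 59 53
f 59 51 60
f 59 60 53
f 60 51 61
f 60 61 53
f 61 51 52
f 61 52 53
f 63 65 62
f 66 63 62
f 62 65 64
f 64 66 62
f 63 69 65
f 67 63 66
f 67 69 63
f 65 69 64
f 68 66 64
f 64 69 68
f 68 67 66
f 69 67 68
f 71 70 73
f 71 73 72
f 73 70 74
f 73 74 72
f 74 70 75
f 74 75 72
f 75 70 76
f 75 76 72
f 76 70 77
f 76 77 72
f 77 70 78
f 77 78 72
f 78 70 79
f 78 79 72
f 79 70 80
f 79 80 72
f 80 70 81
f 80 81 72
f 81 70 82
f 81 82 72
f 82 70 83
f 82 83 72
f 83 70 84
f 83 84 72
f 84 70 85
f 84 85 72
f 85 70 71
f 85 71 72



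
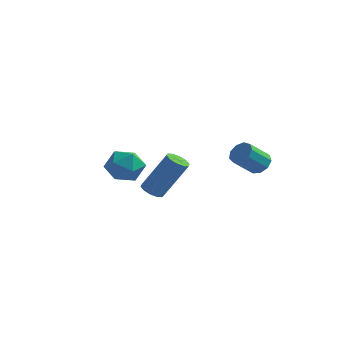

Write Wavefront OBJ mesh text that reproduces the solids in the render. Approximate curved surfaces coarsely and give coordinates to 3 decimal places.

v -4.507 -1.177 -0.806
v -4.158 -0.75 0.027
v -3.062 -0.99 -1.507
v -2.713 -0.563 -0.674
v -2.936 -1.537 -0.68
v -3.829 -1.652 -0.247
v -3.391 -0.088 -1.233
v -4.284 -0.203 -0.8
v -3.468 -0.077 -0.237
v -3.187 -0.972 0.105
v -4.033 -0.768 -1.585
v -3.752 -1.663 -1.243
v 2.205 0.604 -0.212
v 2.711 0.212 -0.23
v 2.101 -0.616 0.675
v 1.595 -0.224 0.692
v 2.766 0.514 0.083
v 2.155 -0.314 0.988
v 2.558 0.857 0.257
v 1.948 0.029 1.162
v 2.185 1.083 0.212
v 1.575 0.255 1.117
v 1.822 1.084 -0.032
v 1.212 0.256 0.873
v 1.638 0.86 -0.36
v 1.027 0.033 0.544
v 1.719 0.517 -0.62
v 1.109 -0.311 0.285
v 2.028 0.215 -0.688
v 1.418 -0.613 0.217
v 2.42 0.094 -0.534
v 1.809 -0.734 0.371
v -1.108 -3.719 -0.58
v -0.707 -4.101 -0.713
v 0.31 -3.663 1.107
v -0.092 -3.281 1.24
v -0.608 -3.789 -0.843
v 0.409 -3.351 0.977
v -0.7 -3.45 -0.873
v 0.317 -3.013 0.947
v -0.948 -3.214 -0.791
v 0.069 -2.777 1.029
v -1.258 -3.171 -0.628
v -0.241 -2.733 1.192
v -1.51 -3.337 -0.447
v -0.493 -2.899 1.373
v -1.609 -3.649 -0.317
v -0.592 -3.211 1.503
v -1.517 -3.987 -0.287
v -0.5 -3.55 1.533
v -1.269 -4.223 -0.369
v -0.252 -3.786 1.451
v -0.959 -4.267 -0.532
v 0.058 -3.829 1.288
f 1 12 6
f 1 6 2
f 1 2 8
f 1 8 11
f 1 11 12
f 2 6 10
f 6 12 5
f 12 11 3
f 11 8 7
f 8 2 9
f 4 10 5
f 4 5 3
f 4 3 7
f 4 7 9
f 4 9 10
f 5 10 6
f 3 5 12
f 7 3 11
f 9 7 8
f 10 9 2
f 14 13 17
f 14 17 15
f 15 17 18
f 15 18 16
f 17 13 19
f 17 19 18
f 18 19 20
f 18 20 16
f 19 13 21
f 19 21 20
f 20 21 22
f 20 22 16
f 21 13 23
f 21 23 22
f 22 23 24
f 22 24 16
f 23 13 25
f 23 25 24
f 24 25 26
f 24 26 16
f 25 13 27
f 25 27 26
f 26 27 28
f 26 28 16
f 27 13 29
f 27 29 28
f 28 29 30
f 28 30 16
f 29 13 31
f 29 31 30
f 30 31 32
f 30 32 16
f 31 13 14
f 31 14 32
f 32 14 15
f 32 15 16
f 34 33 37
f 34 37 35
f 35 37 38
f 35 38 36
f 37 33 39
f 37 39 38
f 38 39 40
f 38 40 36
f 39 33 41
f 39 41 40
f 40 41 42
f 40 42 36
f 41 33 43
f 41 43 42
f 42 43 44
f 42 44 36
f 43 33 45
f 43 45 44
f 44 45 46
f 44 46 36
f 45 33 47
f 45 47 46
f 46 47 48
f 46 48 36
f 47 33 49
f 47 49 48
f 48 49 50
f 48 50 36
f 49 33 51
f 49 51 50
f 50 51 52
f 50 52 36
f 51 33 53
f 51 53 52
f 52 53 54
f 52 54 36
f 53 33 34
f 53 34 54
f 54 34 35
f 54 35 36



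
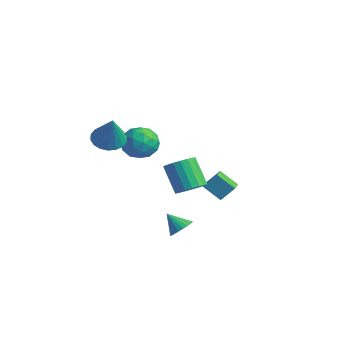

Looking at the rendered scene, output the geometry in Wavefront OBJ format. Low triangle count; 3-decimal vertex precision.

v 4.117 -2.231 0.924
v 4.771 -1.871 1.408
v 3.637 -1.789 2.88
v 2.983 -2.149 2.396
v 4.592 -1.554 1.252
v 3.458 -1.472 2.724
v 4.319 -1.371 1.032
v 3.185 -1.289 2.504
v 4.006 -1.358 0.79
v 2.872 -1.276 2.262
v 3.714 -1.519 0.574
v 2.58 -1.436 2.046
v 3.503 -1.82 0.428
v 2.369 -1.738 1.9
v 3.413 -2.203 0.38
v 2.279 -2.121 1.852
v 3.463 -2.591 0.44
v 2.329 -2.509 1.912
v 3.642 -2.908 0.596
v 2.508 -2.826 2.068
v 3.915 -3.091 0.816
v 2.781 -3.009 2.288
v 4.228 -3.104 1.058
v 3.094 -3.022 2.53
v 4.52 -2.944 1.274
v 3.386 -2.861 2.746
v 4.731 -2.642 1.42
v 3.597 -2.56 2.892
v 4.821 -2.259 1.468
v 3.687 -2.177 2.94
v 2.469 -1.608 -3.152
v 2.932 -2.163 -2.92
v 1.611 -1.952 -2.268
v 3.02 -1.939 -2.747
v 3.024 -1.664 -2.636
v 2.943 -1.38 -2.604
v 2.791 -1.131 -2.655
v 2.589 -0.955 -2.782
v 2.369 -0.878 -2.965
v 2.164 -0.912 -3.177
v 2.006 -1.052 -3.385
v 1.918 -1.276 -3.558
v 1.914 -1.551 -3.669
v 1.995 -1.835 -3.701
v 2.147 -2.084 -3.65
v 2.349 -2.26 -3.523
v 2.569 -2.337 -3.34
v 2.774 -2.303 -3.128
v -0.186 2.111 -2.096
v 0.197 2.788 -1.248
v 0.727 2.634 -2.926
v 1.11 3.31 -2.078
v 0.57 1.29 -1.782
v 0.953 1.966 -0.934
v 1.483 1.812 -2.612
v 1.866 2.489 -1.764
v -2.18 -3.005 2.222
v -1.476 -2.331 2.002
v -1.24 -3.375 4.098
v -1.787 -2.086 2.206
v -2.176 -2.024 2.413
v -2.565 -2.156 2.583
v -2.879 -2.456 2.681
v -3.054 -2.865 2.688
v -3.056 -3.302 2.603
v -2.884 -3.68 2.442
v -2.573 -3.925 2.239
v -2.184 -3.987 2.031
v -1.795 -3.855 1.862
v -1.481 -3.555 1.764
v -1.306 -3.145 1.757
v -1.304 -2.709 1.842
v -3.759 0.622 0.358
v -2.597 0.707 0.42
v -3.643 -1.227 0.72
v -2.481 -1.142 0.782
v -3.146 -0.655 1.607
v -3.218 0.489 1.384
v -3.022 -1.009 -0.244
v -3.094 0.135 -0.467
v -2.141 -0.301 0.048
v -2.218 -0.082 1.192
v -4.022 -0.438 -0.052
v -4.099 -0.219 1.092
v -3.188 0.827 0.357
v -3.052 -1.347 0.783
v -3.443 -1.061 1.268
v -2.76 -1.011 1.304
v -3.553 0.699 0.924
v -2.87 0.749 0.96
v -3.193 -0.052 1.658
v -3.37 -1.269 0.18
v -2.687 -1.219 0.216
v -3.48 0.491 -0.164
v -2.797 0.541 -0.128
v -3.047 -0.468 -0.518
v -2.237 0.285 0.175
v -2.169 -0.803 0.388
v -2.487 -0.724 -0.215
v -2.529 -0.052 -0.346
v -2.282 0.413 0.847
v -2.214 -0.674 1.06
v -2.605 -0.387 1.545
v -2.647 0.285 1.414
v -2.015 -0.179 0.629
v -4.026 0.154 0.08
v -3.958 -0.933 0.293
v -3.593 -0.805 -0.274
v -3.635 -0.133 -0.405
v -4.071 0.283 0.752
v -4.003 -0.805 0.965
v -3.711 -0.468 1.486
v -3.753 0.204 1.355
v -4.225 -0.341 0.511
f 2 1 5
f 2 5 3
f 3 5 6
f 3 6 4
f 5 1 7
f 5 7 6
f 6 7 8
f 6 8 4
f 7 1 9
f 7 9 8
f 8 9 10
f 8 10 4
f 9 1 11
f 9 11 10
f 10 11 12
f 10 12 4
f 11 1 13
f 11 13 12
f 12 13 14
f 12 14 4
f 13 1 15
f 13 15 14
f 14 15 16
f 14 16 4
f 15 1 17
f 15 17 16
f 16 17 18
f 16 18 4
f 17 1 19
f 17 19 18
f 18 19 20
f 18 20 4
f 19 1 21
f 19 21 20
f 20 21 22
f 20 22 4
f 21 1 23
f 21 23 22
f 22 23 24
f 22 24 4
f 23 1 25
f 23 25 24
f 24 25 26
f 24 26 4
f 25 1 27
f 25 27 26
f 26 27 28
f 26 28 4
f 27 1 29
f 27 29 28
f 28 29 30
f 28 30 4
f 29 1 2
f 29 2 30
f 30 2 3
f 30 3 4
f 32 31 34
f 32 34 33
f 34 31 35
f 34 35 33
f 35 31 36
f 35 36 33
f 36 31 37
f 36 37 33
f 37 31 38
f 37 38 33
f 38 31 39
f 38 39 33
f 39 31 40
f 39 40 33
f 40 31 41
f 40 41 33
f 41 31 42
f 41 42 33
f 42 31 43
f 42 43 33
f 43 31 44
f 43 44 33
f 44 31 45
f 44 45 33
f 45 31 46
f 45 46 33
f 46 31 47
f 46 47 33
f 47 31 48
f 47 48 33
f 48 31 32
f 48 32 33
f 50 52 49
f 53 50 49
f 49 52 51
f 51 53 49
f 50 56 52
f 54 50 53
f 54 56 50
f 52 56 51
f 55 53 51
f 51 56 55
f 55 54 53
f 56 54 55
f 58 57 60
f 58 60 59
f 60 57 61
f 60 61 59
f 61 57 62
f 61 62 59
f 62 57 63
f 62 63 59
f 63 57 64
f 63 64 59
f 64 57 65
f 64 65 59
f 65 57 66
f 65 66 59
f 66 57 67
f 66 67 59
f 67 57 68
f 67 68 59
f 68 57 69
f 68 69 59
f 69 57 70
f 69 70 59
f 70 57 71
f 70 71 59
f 71 57 72
f 71 72 59
f 72 57 58
f 72 58 59
f 73 110 89
f 110 84 113
f 89 113 78
f 110 113 89
f 73 89 85
f 89 78 90
f 85 90 74
f 89 90 85
f 73 85 94
f 85 74 95
f 94 95 80
f 85 95 94
f 73 94 106
f 94 80 109
f 106 109 83
f 94 109 106
f 73 106 110
f 106 83 114
f 110 114 84
f 106 114 110
f 74 90 101
f 90 78 104
f 101 104 82
f 90 104 101
f 78 113 91
f 113 84 112
f 91 112 77
f 113 112 91
f 84 114 111
f 114 83 107
f 111 107 75
f 114 107 111
f 83 109 108
f 109 80 96
f 108 96 79
f 109 96 108
f 80 95 100
f 95 74 97
f 100 97 81
f 95 97 100
f 76 102 88
f 102 82 103
f 88 103 77
f 102 103 88
f 76 88 86
f 88 77 87
f 86 87 75
f 88 87 86
f 76 86 93
f 86 75 92
f 93 92 79
f 86 92 93
f 76 93 98
f 93 79 99
f 98 99 81
f 93 99 98
f 76 98 102
f 98 81 105
f 102 105 82
f 98 105 102
f 77 103 91
f 103 82 104
f 91 104 78
f 103 104 91
f 75 87 111
f 87 77 112
f 111 112 84
f 87 112 111
f 79 92 108
f 92 75 107
f 108 107 83
f 92 107 108
f 81 99 100
f 99 79 96
f 100 96 80
f 99 96 100
f 82 105 101
f 105 81 97
f 101 97 74
f 105 97 101



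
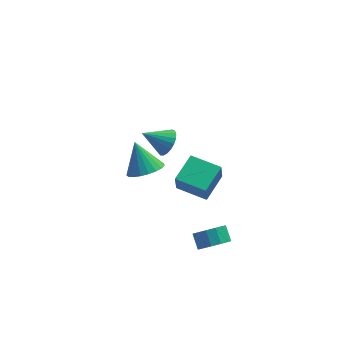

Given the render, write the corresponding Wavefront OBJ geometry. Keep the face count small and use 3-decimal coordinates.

v 0.62 1.839 -4.773
v 0.516 1.506 -3.479
v 1.686 3.432 -4.277
v 1.582 3.099 -2.983
v 2.298 0.761 -4.917
v 2.194 0.428 -3.623
v 3.364 2.354 -4.421
v 3.26 2.021 -3.127
v -1.488 -3.244 2.953
v -0.643 -2.588 2.809
v -1.992 -2.256 4.507
v -0.963 -2.38 2.573
v -1.374 -2.321 2.403
v -1.806 -2.422 2.328
v -2.182 -2.666 2.36
v -2.438 -3.009 2.495
v -2.53 -3.393 2.709
v -2.442 -3.751 2.966
v -2.189 -4.021 3.22
v -1.815 -4.158 3.427
v -1.384 -4.136 3.553
v -0.971 -3.96 3.575
v -0.648 -3.66 3.489
v -0.47 -3.289 3.31
v -0.468 -2.909 3.07
v 2.242 -3.895 -4.009
v 3.193 -3.798 -3.796
v 2.97 -3.009 -3.157
v 2.018 -3.105 -3.371
v 3.098 -3.473 -4.231
v 2.874 -2.683 -3.592
v 2.731 -3.281 -4.597
v 2.507 -2.492 -3.958
v 2.208 -3.285 -4.775
v 1.985 -2.495 -4.137
v 1.697 -3.482 -4.711
v 1.473 -2.692 -4.072
v 1.358 -3.81 -4.424
v 1.134 -3.02 -3.785
v 1.3 -4.165 -4.005
v 1.076 -3.375 -3.366
v 1.541 -4.434 -3.588
v 1.317 -3.645 -2.949
v 2.004 -4.533 -3.304
v 1.781 -3.743 -2.665
v 2.543 -4.428 -3.245
v 2.32 -3.639 -2.606
v 2.986 -4.155 -3.428
v 2.763 -3.365 -2.789
v 0.183 2.943 -1.382
v 0.669 3.368 -0.699
v -1.263 3.017 -0.398
v 0.542 3.672 -0.909
v 0.352 3.85 -1.201
v 0.133 3.871 -1.524
v -0.077 3.731 -1.823
v -0.242 3.456 -2.045
v -0.334 3.091 -2.153
v -0.337 2.701 -2.127
v -0.25 2.353 -1.972
v -0.088 2.107 -1.716
v 0.121 2.005 -1.401
v 0.341 2.066 -1.084
v 0.533 2.278 -0.817
v 0.664 2.605 -0.649
v 0.713 2.991 -0.607
f 2 4 1
f 5 2 1
f 1 4 3
f 3 5 1
f 2 8 4
f 6 2 5
f 6 8 2
f 4 8 3
f 7 5 3
f 3 8 7
f 7 6 5
f 8 6 7
f 10 9 12
f 10 12 11
f 12 9 13
f 12 13 11
f 13 9 14
f 13 14 11
f 14 9 15
f 14 15 11
f 15 9 16
f 15 16 11
f 16 9 17
f 16 17 11
f 17 9 18
f 17 18 11
f 18 9 19
f 18 19 11
f 19 9 20
f 19 20 11
f 20 9 21
f 20 21 11
f 21 9 22
f 21 22 11
f 22 9 23
f 22 23 11
f 23 9 24
f 23 24 11
f 24 9 25
f 24 25 11
f 25 9 10
f 25 10 11
f 27 26 30
f 27 30 28
f 28 30 31
f 28 31 29
f 30 26 32
f 30 32 31
f 31 32 33
f 31 33 29
f 32 26 34
f 32 34 33
f 33 34 35
f 33 35 29
f 34 26 36
f 34 36 35
f 35 36 37
f 35 37 29
f 36 26 38
f 36 38 37
f 37 38 39
f 37 39 29
f 38 26 40
f 38 40 39
f 39 40 41
f 39 41 29
f 40 26 42
f 40 42 41
f 41 42 43
f 41 43 29
f 42 26 44
f 42 44 43
f 43 44 45
f 43 45 29
f 44 26 46
f 44 46 45
f 45 46 47
f 45 47 29
f 46 26 48
f 46 48 47
f 47 48 49
f 47 49 29
f 48 26 27
f 48 27 49
f 49 27 28
f 49 28 29
f 51 50 53
f 51 53 52
f 53 50 54
f 53 54 52
f 54 50 55
f 54 55 52
f 55 50 56
f 55 56 52
f 56 50 57
f 56 57 52
f 57 50 58
f 57 58 52
f 58 50 59
f 58 59 52
f 59 50 60
f 59 60 52
f 60 50 61
f 60 61 52
f 61 50 62
f 61 62 52
f 62 50 63
f 62 63 52
f 63 50 64
f 63 64 52
f 64 50 65
f 64 65 52
f 65 50 66
f 65 66 52
f 66 50 51
f 66 51 52



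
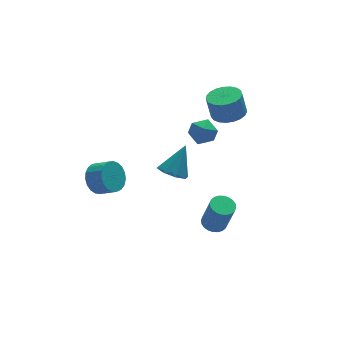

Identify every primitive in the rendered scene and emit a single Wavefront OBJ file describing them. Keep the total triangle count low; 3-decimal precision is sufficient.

v 1.413 -0.696 2.652
v 2.119 -1.253 2.433
v 0.481 -1.867 2.627
v 1.187 -2.424 2.408
v 1.143 -2.042 3.25
v 1.719 -1.318 3.265
v 0.881 -1.802 1.795
v 1.457 -1.078 1.81
v 1.79 -1.936 1.903
v 1.952 -2.085 2.802
v 0.648 -1.035 2.258
v 0.81 -1.184 3.157
v 3.624 -0.003 2.018
v 4.584 0.362 2.095
v 4.376 0.607 3.519
v 3.416 0.243 3.442
v 4.362 0.716 2.002
v 4.154 0.961 3.426
v 4.012 0.946 1.911
v 3.804 1.191 3.335
v 3.594 1.011 1.839
v 3.387 1.257 3.263
v 3.183 0.902 1.798
v 2.975 1.147 3.222
v 2.847 0.636 1.795
v 2.639 0.881 3.219
v 2.646 0.259 1.83
v 2.438 0.505 3.254
v 2.613 -0.162 1.898
v 2.406 0.083 3.322
v 2.756 -0.556 1.987
v 2.548 -0.311 3.411
v 3.049 -0.855 2.081
v 2.841 -0.609 3.505
v 3.441 -1.006 2.164
v 3.233 -0.76 3.588
v 3.864 -0.983 2.222
v 3.657 -0.738 3.646
v 4.247 -0.791 2.244
v 4.039 -0.546 3.669
v 4.521 -0.463 2.228
v 4.313 -0.218 3.652
v 4.64 -0.055 2.175
v 4.433 0.19 3.599
v 1.507 -2.716 -4.841
v 2.219 -2.483 -4.881
v 2.505 -3.012 -2.88
v 1.793 -3.244 -2.839
v 2.084 -2.238 -4.797
v 2.37 -2.767 -2.795
v 1.861 -2.065 -4.72
v 2.147 -2.594 -2.718
v 1.584 -1.992 -4.66
v 1.87 -2.521 -2.659
v 1.295 -2.028 -4.629
v 1.581 -2.557 -2.627
v 1.039 -2.169 -4.629
v 1.325 -2.698 -2.628
v 0.854 -2.393 -4.662
v 1.14 -2.922 -2.661
v 0.768 -2.667 -4.722
v 1.054 -3.196 -2.721
v 0.795 -2.948 -4.8
v 1.081 -3.477 -2.799
v 0.93 -3.193 -4.885
v 1.216 -3.722 -2.883
v 1.153 -3.366 -4.962
v 1.439 -3.895 -2.96
v 1.43 -3.439 -5.021
v 1.716 -3.968 -3.02
v 1.719 -3.403 -5.053
v 2.005 -3.932 -3.051
v 1.975 -3.262 -5.052
v 2.261 -3.791 -3.051
v 2.16 -3.038 -5.019
v 2.446 -3.567 -3.018
v 2.246 -2.764 -4.959
v 2.532 -3.293 -2.958
v -0.265 -0.948 -1.065
v 0.519 -1.308 -1.462
v 0.785 -0.432 0.545
v 0.423 -0.605 -1.623
v -0.077 -0.104 -1.458
v -0.687 -0.096 -1.062
v -1.05 -0.588 -0.668
v -0.953 -1.29 -0.506
v -0.454 -1.792 -0.672
v 0.156 -1.799 -1.067
v -3.831 1.366 -2.288
v -3.232 2.142 -1.971
v -2.569 1.369 -1.335
v -3.169 0.594 -1.652
v -3.534 2.132 -1.667
v -2.871 1.36 -1.031
v -3.888 1.991 -1.471
v -3.225 1.219 -0.835
v -4.231 1.741 -1.416
v -3.568 0.969 -0.78
v -4.506 1.427 -1.512
v -3.843 0.654 -0.876
v -4.664 1.102 -1.742
v -4.001 0.329 -1.106
v -4.678 0.822 -2.066
v -4.015 0.05 -1.43
v -4.545 0.637 -2.429
v -3.882 -0.135 -1.793
v -4.29 0.578 -2.767
v -3.627 -0.194 -2.131
v -3.955 0.655 -3.023
v -3.292 -0.117 -2.387
v -3.598 0.855 -3.151
v -2.936 0.083 -2.515
v -3.282 1.143 -3.131
v -2.62 0.371 -2.495
v -3.061 1.47 -2.964
v -2.399 0.698 -2.328
v -2.973 1.779 -2.681
v -2.311 1.007 -2.045
v -3.034 2.017 -2.329
v -2.371 1.244 -1.693
f 1 12 6
f 1 6 2
f 1 2 8
f 1 8 11
f 1 11 12
f 2 6 10
f 6 12 5
f 12 11 3
f 11 8 7
f 8 2 9
f 4 10 5
f 4 5 3
f 4 3 7
f 4 7 9
f 4 9 10
f 5 10 6
f 3 5 12
f 7 3 11
f 9 7 8
f 10 9 2
f 14 13 17
f 14 17 15
f 15 17 18
f 15 18 16
f 17 13 19
f 17 19 18
f 18 19 20
f 18 20 16
f 19 13 21
f 19 21 20
f 20 21 22
f 20 22 16
f 21 13 23
f 21 23 22
f 22 23 24
f 22 24 16
f 23 13 25
f 23 25 24
f 24 25 26
f 24 26 16
f 25 13 27
f 25 27 26
f 26 27 28
f 26 28 16
f 27 13 29
f 27 29 28
f 28 29 30
f 28 30 16
f 29 13 31
f 29 31 30
f 30 31 32
f 30 32 16
f 31 13 33
f 31 33 32
f 32 33 34
f 32 34 16
f 33 13 35
f 33 35 34
f 34 35 36
f 34 36 16
f 35 13 37
f 35 37 36
f 36 37 38
f 36 38 16
f 37 13 39
f 37 39 38
f 38 39 40
f 38 40 16
f 39 13 41
f 39 41 40
f 40 41 42
f 40 42 16
f 41 13 43
f 41 43 42
f 42 43 44
f 42 44 16
f 43 13 14
f 43 14 44
f 44 14 15
f 44 15 16
f 46 45 49
f 46 49 47
f 47 49 50
f 47 50 48
f 49 45 51
f 49 51 50
f 50 51 52
f 50 52 48
f 51 45 53
f 51 53 52
f 52 53 54
f 52 54 48
f 53 45 55
f 53 55 54
f 54 55 56
f 54 56 48
f 55 45 57
f 55 57 56
f 56 57 58
f 56 58 48
f 57 45 59
f 57 59 58
f 58 59 60
f 58 60 48
f 59 45 61
f 59 61 60
f 60 61 62
f 60 62 48
f 61 45 63
f 61 63 62
f 62 63 64
f 62 64 48
f 63 45 65
f 63 65 64
f 64 65 66
f 64 66 48
f 65 45 67
f 65 67 66
f 66 67 68
f 66 68 48
f 67 45 69
f 67 69 68
f 68 69 70
f 68 70 48
f 69 45 71
f 69 71 70
f 70 71 72
f 70 72 48
f 71 45 73
f 71 73 72
f 72 73 74
f 72 74 48
f 73 45 75
f 73 75 74
f 74 75 76
f 74 76 48
f 75 45 77
f 75 77 76
f 76 77 78
f 76 78 48
f 77 45 46
f 77 46 78
f 78 46 47
f 78 47 48
f 80 79 82
f 80 82 81
f 82 79 83
f 82 83 81
f 83 79 84
f 83 84 81
f 84 79 85
f 84 85 81
f 85 79 86
f 85 86 81
f 86 79 87
f 86 87 81
f 87 79 88
f 87 88 81
f 88 79 80
f 88 80 81
f 90 89 93
f 90 93 91
f 91 93 94
f 91 94 92
f 93 89 95
f 93 95 94
f 94 95 96
f 94 96 92
f 95 89 97
f 95 97 96
f 96 97 98
f 96 98 92
f 97 89 99
f 97 99 98
f 98 99 100
f 98 100 92
f 99 89 101
f 99 101 100
f 100 101 102
f 100 102 92
f 101 89 103
f 101 103 102
f 102 103 104
f 102 104 92
f 103 89 105
f 103 105 104
f 104 105 106
f 104 106 92
f 105 89 107
f 105 107 106
f 106 107 108
f 106 108 92
f 107 89 109
f 107 109 108
f 108 109 110
f 108 110 92
f 109 89 111
f 109 111 110
f 110 111 112
f 110 112 92
f 111 89 113
f 111 113 112
f 112 113 114
f 112 114 92
f 113 89 115
f 113 115 114
f 114 115 116
f 114 116 92
f 115 89 117
f 115 117 116
f 116 117 118
f 116 118 92
f 117 89 119
f 117 119 118
f 118 119 120
f 118 120 92
f 119 89 90
f 119 90 120
f 120 90 91
f 120 91 92



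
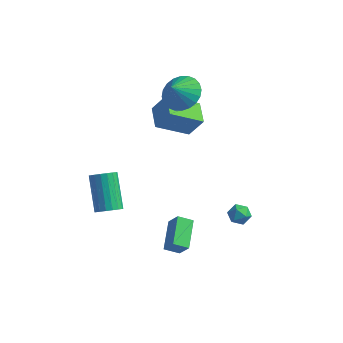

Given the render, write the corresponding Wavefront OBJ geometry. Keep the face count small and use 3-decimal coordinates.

v -0.443 2.309 0.439
v -1.685 1.15 1.417
v -1.209 3.371 0.726
v -2.451 2.212 1.704
v 0.251 2.508 1.556
v -0.991 1.349 2.534
v -0.515 3.57 1.843
v -1.757 2.411 2.821
v -1.643 -3.518 -1.217
v -1.094 -3.582 -0.82
v -2.028 -2.466 0.653
v -2.577 -2.402 0.257
v -1.036 -3.328 -0.975
v -1.97 -2.213 0.498
v -1.099 -3.112 -1.178
v -2.032 -1.997 0.295
v -1.269 -2.977 -1.389
v -2.202 -1.862 0.085
v -1.513 -2.948 -1.565
v -2.446 -1.833 -0.092
v -1.783 -3.033 -1.672
v -2.716 -1.917 -0.199
v -2.026 -3.213 -1.689
v -2.959 -2.098 -0.216
v -2.192 -3.454 -1.613
v -3.126 -2.338 -0.14
v -2.25 -3.707 -1.458
v -3.184 -2.592 0.015
v -2.188 -3.923 -1.255
v -3.121 -2.808 0.218
v -2.018 -4.058 -1.045
v -2.951 -2.943 0.429
v -1.774 -4.087 -0.868
v -2.707 -2.972 0.605
v -1.504 -4.003 -0.761
v -2.437 -2.887 0.712
v -1.261 -3.822 -0.744
v -2.194 -2.707 0.729
v 2.106 -3.484 -2.82
v 1.473 -3.874 -2.451
v 1.593 -2.05 -2.186
v 0.961 -2.44 -1.817
v 2.679 -3.64 -2.003
v 2.047 -4.03 -1.634
v 2.167 -2.206 -1.369
v 1.534 -2.596 -1
v -0.906 2.388 3.37
v -0.111 1.742 3.061
v -1.114 1.712 4.25
v 0.092 2.006 3.312
v 0.143 2.329 3.572
v 0.035 2.66 3.801
v -0.217 2.951 3.965
v -0.573 3.155 4.038
v -0.981 3.243 4.009
v -1.376 3.201 3.883
v -1.7 3.035 3.679
v -1.904 2.771 3.427
v -1.955 2.448 3.167
v -1.846 2.116 2.938
v -1.595 1.826 2.775
v -1.238 1.622 2.702
v -0.831 1.534 2.73
v -0.435 1.576 2.856
v 2.56 1.15 -3.435
v 3.056 1.508 -3.242
v 3.064 0.292 -3.138
v 3.56 0.65 -2.945
v 3.004 0.674 -2.626
v 2.693 1.204 -2.809
v 3.427 0.596 -3.571
v 3.116 1.126 -3.754
v 3.592 1.166 -3.325
v 3.33 1.213 -2.742
v 2.79 0.587 -3.638
v 2.528 0.634 -3.055
f 2 4 1
f 5 2 1
f 1 4 3
f 3 5 1
f 2 8 4
f 6 2 5
f 6 8 2
f 4 8 3
f 7 5 3
f 3 8 7
f 7 6 5
f 8 6 7
f 10 9 13
f 10 13 11
f 11 13 14
f 11 14 12
f 13 9 15
f 13 15 14
f 14 15 16
f 14 16 12
f 15 9 17
f 15 17 16
f 16 17 18
f 16 18 12
f 17 9 19
f 17 19 18
f 18 19 20
f 18 20 12
f 19 9 21
f 19 21 20
f 20 21 22
f 20 22 12
f 21 9 23
f 21 23 22
f 22 23 24
f 22 24 12
f 23 9 25
f 23 25 24
f 24 25 26
f 24 26 12
f 25 9 27
f 25 27 26
f 26 27 28
f 26 28 12
f 27 9 29
f 27 29 28
f 28 29 30
f 28 30 12
f 29 9 31
f 29 31 30
f 30 31 32
f 30 32 12
f 31 9 33
f 31 33 32
f 32 33 34
f 32 34 12
f 33 9 35
f 33 35 34
f 34 35 36
f 34 36 12
f 35 9 37
f 35 37 36
f 36 37 38
f 36 38 12
f 37 9 10
f 37 10 38
f 38 10 11
f 38 11 12
f 40 42 39
f 43 40 39
f 39 42 41
f 41 43 39
f 40 46 42
f 44 40 43
f 44 46 40
f 42 46 41
f 45 43 41
f 41 46 45
f 45 44 43
f 46 44 45
f 48 47 50
f 48 50 49
f 50 47 51
f 50 51 49
f 51 47 52
f 51 52 49
f 52 47 53
f 52 53 49
f 53 47 54
f 53 54 49
f 54 47 55
f 54 55 49
f 55 47 56
f 55 56 49
f 56 47 57
f 56 57 49
f 57 47 58
f 57 58 49
f 58 47 59
f 58 59 49
f 59 47 60
f 59 60 49
f 60 47 61
f 60 61 49
f 61 47 62
f 61 62 49
f 62 47 63
f 62 63 49
f 63 47 64
f 63 64 49
f 64 47 48
f 64 48 49
f 65 76 70
f 65 70 66
f 65 66 72
f 65 72 75
f 65 75 76
f 66 70 74
f 70 76 69
f 76 75 67
f 75 72 71
f 72 66 73
f 68 74 69
f 68 69 67
f 68 67 71
f 68 71 73
f 68 73 74
f 69 74 70
f 67 69 76
f 71 67 75
f 73 71 72
f 74 73 66



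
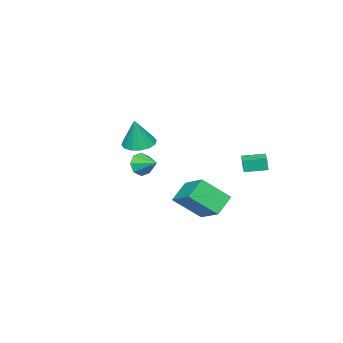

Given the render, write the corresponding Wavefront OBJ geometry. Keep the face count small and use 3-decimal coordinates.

v 3.085 0.162 -1.918
v 3.395 -0.128 -1.252
v 3.235 1.278 -1.502
v 3.813 -0.026 -1.677
v 3.805 0.187 -2.243
v 3.375 0.385 -2.619
v 2.775 0.452 -2.584
v 2.357 0.35 -2.159
v 2.365 0.138 -1.593
v 2.795 -0.06 -1.217
v 0.902 3.301 -4.521
v 1.858 2.113 -3.228
v 1.667 4.909 -3.61
v 2.623 3.72 -2.316
v 2.017 3.26 -5.384
v 2.973 2.071 -4.09
v 2.782 4.867 -4.472
v 3.738 3.679 -3.179
v -1.075 -3.152 -2.39
v -0.447 -3.903 -2.538
v -0.565 -3.088 -0.55
v -0.172 -3.48 -2.629
v -0.139 -2.969 -2.655
v -0.357 -2.507 -2.611
v -0.767 -2.218 -2.507
v -1.26 -2.18 -2.372
v -1.703 -2.401 -2.242
v -1.978 -2.824 -2.151
v -2.011 -3.335 -2.124
v -1.793 -3.796 -2.169
v -1.383 -4.085 -2.272
v -0.89 -4.124 -2.407
v -2.391 2.901 -3.24
v -2.369 2.808 -2.436
v -3.192 3.94 -3.098
v -3.171 3.846 -2.294
v -1.509 3.574 -3.186
v -1.488 3.48 -2.382
v -2.311 4.612 -3.044
v -2.289 4.519 -2.24
f 2 1 4
f 2 4 3
f 4 1 5
f 4 5 3
f 5 1 6
f 5 6 3
f 6 1 7
f 6 7 3
f 7 1 8
f 7 8 3
f 8 1 9
f 8 9 3
f 9 1 10
f 9 10 3
f 10 1 2
f 10 2 3
f 12 14 11
f 15 12 11
f 11 14 13
f 13 15 11
f 12 18 14
f 16 12 15
f 16 18 12
f 14 18 13
f 17 15 13
f 13 18 17
f 17 16 15
f 18 16 17
f 20 19 22
f 20 22 21
f 22 19 23
f 22 23 21
f 23 19 24
f 23 24 21
f 24 19 25
f 24 25 21
f 25 19 26
f 25 26 21
f 26 19 27
f 26 27 21
f 27 19 28
f 27 28 21
f 28 19 29
f 28 29 21
f 29 19 30
f 29 30 21
f 30 19 31
f 30 31 21
f 31 19 32
f 31 32 21
f 32 19 20
f 32 20 21
f 34 36 33
f 37 34 33
f 33 36 35
f 35 37 33
f 34 40 36
f 38 34 37
f 38 40 34
f 36 40 35
f 39 37 35
f 35 40 39
f 39 38 37
f 40 38 39



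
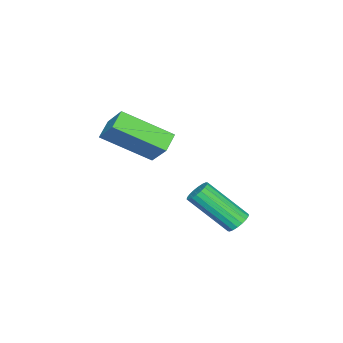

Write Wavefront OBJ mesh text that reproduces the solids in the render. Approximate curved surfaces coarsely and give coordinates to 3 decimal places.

v 1.941 -3.208 1.412
v 2.619 -4.914 2.493
v 1.208 -3.241 1.821
v 1.886 -4.947 2.902
v 2.434 -2.413 2.358
v 3.112 -4.119 3.439
v 1.701 -2.446 2.767
v 2.379 -4.152 3.848
v 2.731 0.435 -0.294
v 3.061 0.727 -0.057
v 3.339 -0.683 1.291
v 3.009 -0.975 1.054
v 2.868 0.781 0.04
v 3.146 -0.629 1.388
v 2.648 0.767 0.071
v 2.926 -0.643 1.418
v 2.445 0.687 0.029
v 2.722 -0.723 1.377
v 2.298 0.557 -0.076
v 2.576 -0.852 1.271
v 2.237 0.403 -0.225
v 2.515 -1.006 1.123
v 2.274 0.256 -0.387
v 2.552 -1.154 0.96
v 2.401 0.143 -0.531
v 2.679 -1.267 0.817
v 2.594 0.089 -0.628
v 2.872 -1.321 0.72
v 2.814 0.103 -0.658
v 3.092 -1.307 0.689
v 3.018 0.183 -0.617
v 3.295 -1.227 0.731
v 3.164 0.312 -0.511
v 3.442 -1.097 0.836
v 3.225 0.466 -0.363
v 3.503 -0.943 0.985
v 3.188 0.614 -0.2
v 3.466 -0.796 1.147
f 2 4 1
f 5 2 1
f 1 4 3
f 3 5 1
f 2 8 4
f 6 2 5
f 6 8 2
f 4 8 3
f 7 5 3
f 3 8 7
f 7 6 5
f 8 6 7
f 10 9 13
f 10 13 11
f 11 13 14
f 11 14 12
f 13 9 15
f 13 15 14
f 14 15 16
f 14 16 12
f 15 9 17
f 15 17 16
f 16 17 18
f 16 18 12
f 17 9 19
f 17 19 18
f 18 19 20
f 18 20 12
f 19 9 21
f 19 21 20
f 20 21 22
f 20 22 12
f 21 9 23
f 21 23 22
f 22 23 24
f 22 24 12
f 23 9 25
f 23 25 24
f 24 25 26
f 24 26 12
f 25 9 27
f 25 27 26
f 26 27 28
f 26 28 12
f 27 9 29
f 27 29 28
f 28 29 30
f 28 30 12
f 29 9 31
f 29 31 30
f 30 31 32
f 30 32 12
f 31 9 33
f 31 33 32
f 32 33 34
f 32 34 12
f 33 9 35
f 33 35 34
f 34 35 36
f 34 36 12
f 35 9 37
f 35 37 36
f 36 37 38
f 36 38 12
f 37 9 10
f 37 10 38
f 38 10 11
f 38 11 12



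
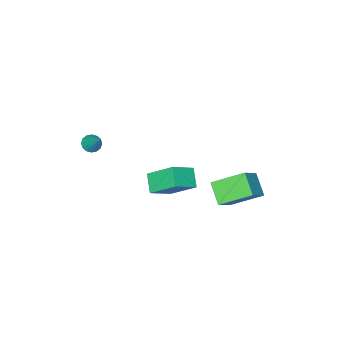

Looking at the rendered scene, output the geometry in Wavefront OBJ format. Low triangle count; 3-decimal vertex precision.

v 2.356 -3.659 0.32
v 2.637 -4.11 0.64
v 2.724 -2.381 1.8
v 2.87 -3.974 0.465
v 2.964 -3.755 0.251
v 2.896 -3.509 0.056
v 2.683 -3.304 -0.068
v 2.382 -3.194 -0.089
v 2.074 -3.209 0.001
v 1.842 -3.344 0.176
v 1.747 -3.564 0.39
v 1.815 -3.81 0.585
v 2.029 -4.015 0.709
v 2.33 -4.125 0.729
v -2.153 2.505 -2.027
v -3.463 3.9 -1.005
v -1.663 3.651 -2.964
v -2.973 5.047 -1.942
v -0.827 2.893 -0.858
v -2.137 4.289 0.164
v -0.337 4.04 -1.795
v -1.647 5.435 -0.773
v 0.946 -0.491 -1.246
v 0.378 1.05 0.079
v -0.476 -0.283 -2.097
v -1.044 1.257 -0.771
v 1.544 0.403 -2.029
v 0.976 1.943 -0.703
v 0.122 0.61 -2.879
v -0.446 2.151 -1.554
f 2 1 4
f 2 4 3
f 4 1 5
f 4 5 3
f 5 1 6
f 5 6 3
f 6 1 7
f 6 7 3
f 7 1 8
f 7 8 3
f 8 1 9
f 8 9 3
f 9 1 10
f 9 10 3
f 10 1 11
f 10 11 3
f 11 1 12
f 11 12 3
f 12 1 13
f 12 13 3
f 13 1 14
f 13 14 3
f 14 1 2
f 14 2 3
f 16 18 15
f 19 16 15
f 15 18 17
f 17 19 15
f 16 22 18
f 20 16 19
f 20 22 16
f 18 22 17
f 21 19 17
f 17 22 21
f 21 20 19
f 22 20 21
f 24 26 23
f 27 24 23
f 23 26 25
f 25 27 23
f 24 30 26
f 28 24 27
f 28 30 24
f 26 30 25
f 29 27 25
f 25 30 29
f 29 28 27
f 30 28 29



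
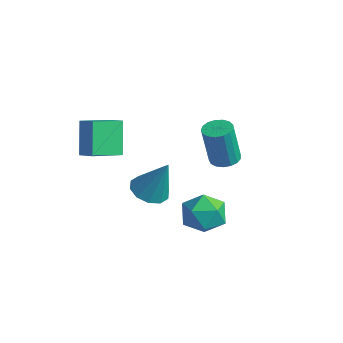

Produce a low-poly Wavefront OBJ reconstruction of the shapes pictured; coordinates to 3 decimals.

v 2.376 0.355 -2.894
v 2.98 -0.435 -2.664
v 1.46 -0.625 -3.856
v 2.064 -1.415 -3.626
v 1.455 -1.014 -2.913
v 2.021 -0.409 -2.318
v 2.419 -0.651 -4.202
v 2.985 -0.046 -3.607
v 3.006 -1.057 -3.473
v 2.41 -1.281 -2.676
v 2.03 0.221 -3.844
v 1.434 -0.003 -3.047
v -1.359 -0.598 -4.02
v -0.715 -0.128 -4.393
v -0.621 -0.182 -2.22
v -1.134 0.206 -4.298
v -1.639 0.233 -4.098
v -2.037 -0.058 -3.867
v -2.176 -0.555 -3.696
v -2.003 -1.068 -3.648
v -1.584 -1.402 -3.742
v -1.079 -1.429 -3.943
v -0.681 -1.138 -4.173
v -0.542 -0.641 -4.345
v -2.047 -2.004 0.408
v -2.162 -3.34 0.843
v -1.211 -1.944 0.812
v -1.326 -3.28 1.248
v -1.334 -2.52 -0.988
v -1.449 -3.856 -0.552
v -0.498 -2.46 -0.583
v -0.613 -3.796 -0.148
v 0.126 2.1 -2.363
v 0.772 2.225 -2.315
v 0.7 1.865 -0.39
v 0.054 1.74 -0.437
v 0.637 2.506 -2.268
v 0.565 2.147 -0.342
v 0.385 2.695 -2.242
v 0.313 2.335 -0.317
v 0.073 2.747 -2.244
v 0.001 2.387 -0.318
v -0.226 2.651 -2.273
v -0.298 2.291 -0.348
v -0.445 2.428 -2.323
v -0.517 2.069 -0.397
v -0.533 2.131 -2.382
v -0.605 1.771 -0.456
v -0.47 1.826 -2.436
v -0.542 1.467 -0.511
v -0.271 1.584 -2.474
v -0.343 1.225 -0.548
v 0.02 1.46 -2.486
v -0.052 1.101 -0.561
v 0.334 1.483 -2.47
v 0.262 1.123 -0.545
v 0.601 1.647 -2.43
v 0.529 1.287 -0.504
v 0.759 1.915 -2.374
v 0.687 1.555 -0.448
f 1 12 6
f 1 6 2
f 1 2 8
f 1 8 11
f 1 11 12
f 2 6 10
f 6 12 5
f 12 11 3
f 11 8 7
f 8 2 9
f 4 10 5
f 4 5 3
f 4 3 7
f 4 7 9
f 4 9 10
f 5 10 6
f 3 5 12
f 7 3 11
f 9 7 8
f 10 9 2
f 14 13 16
f 14 16 15
f 16 13 17
f 16 17 15
f 17 13 18
f 17 18 15
f 18 13 19
f 18 19 15
f 19 13 20
f 19 20 15
f 20 13 21
f 20 21 15
f 21 13 22
f 21 22 15
f 22 13 23
f 22 23 15
f 23 13 24
f 23 24 15
f 24 13 14
f 24 14 15
f 26 28 25
f 29 26 25
f 25 28 27
f 27 29 25
f 26 32 28
f 30 26 29
f 30 32 26
f 28 32 27
f 31 29 27
f 27 32 31
f 31 30 29
f 32 30 31
f 34 33 37
f 34 37 35
f 35 37 38
f 35 38 36
f 37 33 39
f 37 39 38
f 38 39 40
f 38 40 36
f 39 33 41
f 39 41 40
f 40 41 42
f 40 42 36
f 41 33 43
f 41 43 42
f 42 43 44
f 42 44 36
f 43 33 45
f 43 45 44
f 44 45 46
f 44 46 36
f 45 33 47
f 45 47 46
f 46 47 48
f 46 48 36
f 47 33 49
f 47 49 48
f 48 49 50
f 48 50 36
f 49 33 51
f 49 51 50
f 50 51 52
f 50 52 36
f 51 33 53
f 51 53 52
f 52 53 54
f 52 54 36
f 53 33 55
f 53 55 54
f 54 55 56
f 54 56 36
f 55 33 57
f 55 57 56
f 56 57 58
f 56 58 36
f 57 33 59
f 57 59 58
f 58 59 60
f 58 60 36
f 59 33 34
f 59 34 60
f 60 34 35
f 60 35 36

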